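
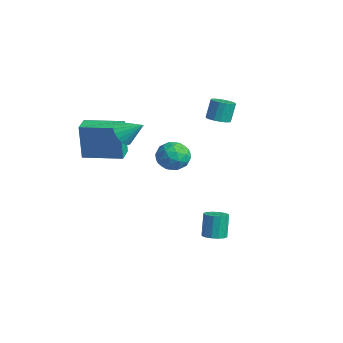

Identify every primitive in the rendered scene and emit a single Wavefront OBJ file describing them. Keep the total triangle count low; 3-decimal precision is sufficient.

v -2.079 2.448 0.986
v -1.407 2.524 1.064
v -1.59 2.929 2.233
v -2.261 2.852 2.154
v -1.506 2.812 0.949
v -1.688 3.217 2.118
v -1.735 3.017 0.842
v -1.918 3.421 2.011
v -2.043 3.091 0.769
v -2.226 3.496 1.937
v -2.359 3.018 0.744
v -2.542 3.423 1.913
v -2.611 2.814 0.775
v -2.794 3.219 1.944
v -2.741 2.527 0.855
v -2.924 2.931 2.023
v -2.719 2.221 0.964
v -2.902 2.626 2.132
v -2.551 1.967 1.078
v -2.734 2.372 2.247
v -2.274 1.823 1.171
v -2.457 2.228 2.34
v -1.952 1.823 1.222
v -2.135 2.227 2.39
v -1.66 1.965 1.218
v -1.843 2.37 2.387
v -1.463 2.218 1.162
v -1.646 2.623 2.33
v -1.119 -3.631 1.92
v -0.44 -3.976 1.645
v -0.401 -2.789 2.64
v -0.501 -3.716 1.403
v -0.685 -3.439 1.263
v -0.955 -3.2 1.254
v -1.257 -3.047 1.376
v -1.532 -3.009 1.606
v -1.726 -3.094 1.898
v -1.799 -3.285 2.195
v -1.737 -3.545 2.437
v -1.553 -3.822 2.576
v -1.283 -4.061 2.586
v -0.981 -4.215 2.464
v -0.706 -4.252 2.234
v -0.513 -4.167 1.942
v -4.394 1.189 -2.428
v -3.504 1.109 -2.919
v -3.856 0.131 -1.281
v -2.966 0.051 -1.772
v -3.214 0.923 -1.305
v -3.546 1.577 -2.014
v -3.814 -0.337 -2.186
v -4.146 0.317 -2.895
v -3.145 0.166 -2.77
v -2.775 0.944 -2.226
v -4.585 0.296 -1.974
v -4.215 1.074 -1.43
v -3.996 1.242 -2.774
v -3.364 -0.002 -1.426
v -3.509 0.511 -1.151
v -2.986 0.464 -1.44
v -4.021 1.517 -2.242
v -3.498 1.47 -2.531
v -3.327 1.361 -1.582
v -3.862 -0.23 -1.669
v -3.339 -0.277 -1.958
v -4.374 0.776 -2.76
v -3.851 0.729 -3.049
v -4.033 -0.121 -2.618
v -3.262 0.64 -2.975
v -2.946 0.018 -2.301
v -3.444 -0.21 -2.544
v -3.64 0.175 -2.961
v -3.044 1.098 -2.655
v -2.728 0.476 -1.981
v -2.874 0.989 -1.707
v -3.069 1.373 -2.123
v -2.834 0.544 -2.568
v -4.632 0.764 -2.219
v -4.316 0.142 -1.545
v -4.291 -0.133 -2.077
v -4.486 0.251 -2.493
v -4.414 1.222 -1.899
v -4.098 0.6 -1.225
v -3.72 1.065 -1.239
v -3.916 1.45 -1.656
v -4.526 0.696 -1.632
v -2.986 -5.044 -0.391
v -3.116 -5.131 1.784
v -3.813 -4.366 -0.413
v -3.944 -4.453 1.761
v -1.616 -3.367 -0.241
v -1.747 -3.454 1.933
v -2.444 -2.689 -0.264
v -2.574 -2.776 1.911
v 2.721 -0.416 -4.518
v 3.344 -0.533 -4.333
v 3.002 -0.241 -2.997
v 2.379 -0.124 -3.182
v 3.335 -0.2 -4.408
v 2.993 0.092 -3.072
v 3.162 0.076 -4.513
v 2.82 0.367 -3.176
v 2.87 0.219 -4.619
v 2.528 0.511 -3.282
v 2.539 0.193 -4.698
v 2.197 0.484 -3.361
v 2.256 0.003 -4.729
v 1.914 0.295 -3.392
v 2.098 -0.299 -4.703
v 1.756 -0.007 -3.367
v 2.107 -0.632 -4.628
v 1.765 -0.34 -3.292
v 2.28 -0.907 -4.524
v 1.938 -0.616 -3.187
v 2.572 -1.051 -4.418
v 2.23 -0.759 -3.081
v 2.903 -1.024 -4.339
v 2.561 -0.733 -3.002
v 3.186 -0.835 -4.308
v 2.844 -0.543 -2.971
f 2 1 5
f 2 5 3
f 3 5 6
f 3 6 4
f 5 1 7
f 5 7 6
f 6 7 8
f 6 8 4
f 7 1 9
f 7 9 8
f 8 9 10
f 8 10 4
f 9 1 11
f 9 11 10
f 10 11 12
f 10 12 4
f 11 1 13
f 11 13 12
f 12 13 14
f 12 14 4
f 13 1 15
f 13 15 14
f 14 15 16
f 14 16 4
f 15 1 17
f 15 17 16
f 16 17 18
f 16 18 4
f 17 1 19
f 17 19 18
f 18 19 20
f 18 20 4
f 19 1 21
f 19 21 20
f 20 21 22
f 20 22 4
f 21 1 23
f 21 23 22
f 22 23 24
f 22 24 4
f 23 1 25
f 23 25 24
f 24 25 26
f 24 26 4
f 25 1 27
f 25 27 26
f 26 27 28
f 26 28 4
f 27 1 2
f 27 2 28
f 28 2 3
f 28 3 4
f 30 29 32
f 30 32 31
f 32 29 33
f 32 33 31
f 33 29 34
f 33 34 31
f 34 29 35
f 34 35 31
f 35 29 36
f 35 36 31
f 36 29 37
f 36 37 31
f 37 29 38
f 37 38 31
f 38 29 39
f 38 39 31
f 39 29 40
f 39 40 31
f 40 29 41
f 40 41 31
f 41 29 42
f 41 42 31
f 42 29 43
f 42 43 31
f 43 29 44
f 43 44 31
f 44 29 30
f 44 30 31
f 45 82 61
f 82 56 85
f 61 85 50
f 82 85 61
f 45 61 57
f 61 50 62
f 57 62 46
f 61 62 57
f 45 57 66
f 57 46 67
f 66 67 52
f 57 67 66
f 45 66 78
f 66 52 81
f 78 81 55
f 66 81 78
f 45 78 82
f 78 55 86
f 82 86 56
f 78 86 82
f 46 62 73
f 62 50 76
f 73 76 54
f 62 76 73
f 50 85 63
f 85 56 84
f 63 84 49
f 85 84 63
f 56 86 83
f 86 55 79
f 83 79 47
f 86 79 83
f 55 81 80
f 81 52 68
f 80 68 51
f 81 68 80
f 52 67 72
f 67 46 69
f 72 69 53
f 67 69 72
f 48 74 60
f 74 54 75
f 60 75 49
f 74 75 60
f 48 60 58
f 60 49 59
f 58 59 47
f 60 59 58
f 48 58 65
f 58 47 64
f 65 64 51
f 58 64 65
f 48 65 70
f 65 51 71
f 70 71 53
f 65 71 70
f 48 70 74
f 70 53 77
f 74 77 54
f 70 77 74
f 49 75 63
f 75 54 76
f 63 76 50
f 75 76 63
f 47 59 83
f 59 49 84
f 83 84 56
f 59 84 83
f 51 64 80
f 64 47 79
f 80 79 55
f 64 79 80
f 53 71 72
f 71 51 68
f 72 68 52
f 71 68 72
f 54 77 73
f 77 53 69
f 73 69 46
f 77 69 73
f 88 90 87
f 91 88 87
f 87 90 89
f 89 91 87
f 88 94 90
f 92 88 91
f 92 94 88
f 90 94 89
f 93 91 89
f 89 94 93
f 93 92 91
f 94 92 93
f 96 95 99
f 96 99 97
f 97 99 100
f 97 100 98
f 99 95 101
f 99 101 100
f 100 101 102
f 100 102 98
f 101 95 103
f 101 103 102
f 102 103 104
f 102 104 98
f 103 95 105
f 103 105 104
f 104 105 106
f 104 106 98
f 105 95 107
f 105 107 106
f 106 107 108
f 106 108 98
f 107 95 109
f 107 109 108
f 108 109 110
f 108 110 98
f 109 95 111
f 109 111 110
f 110 111 112
f 110 112 98
f 111 95 113
f 111 113 112
f 112 113 114
f 112 114 98
f 113 95 115
f 113 115 114
f 114 115 116
f 114 116 98
f 115 95 117
f 115 117 116
f 116 117 118
f 116 118 98
f 117 95 119
f 117 119 118
f 118 119 120
f 118 120 98
f 119 95 96
f 119 96 120
f 120 96 97
f 120 97 98



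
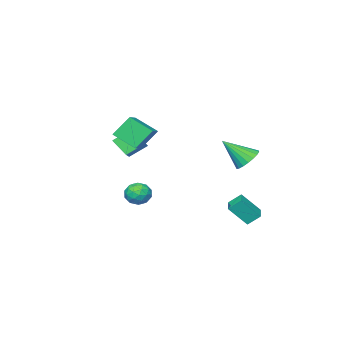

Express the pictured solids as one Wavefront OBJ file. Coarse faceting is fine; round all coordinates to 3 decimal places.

v -0.719 -1.978 -3.064
v -0.202 -2.17 -3.767
v -0.458 -3.29 -2.513
v 0.059 -3.482 -3.216
v 0.326 -2.873 -2.619
v 0.164 -2.063 -2.959
v -0.824 -3.397 -3.321
v -0.986 -2.587 -3.661
v -0.267 -3.047 -3.926
v 0.444 -2.723 -3.492
v -1.104 -2.737 -2.788
v -0.393 -2.413 -2.354
v -0.484 -1.959 -3.464
v -0.176 -3.501 -2.816
v -0.019 -3.143 -2.465
v 0.284 -3.256 -2.879
v -0.268 -1.896 -2.989
v 0.036 -2.009 -3.402
v 0.346 -2.422 -2.727
v -0.696 -3.451 -2.878
v -0.392 -3.564 -3.291
v -0.944 -2.204 -3.401
v -0.641 -2.317 -3.815
v -1.006 -3.038 -3.553
v -0.218 -2.588 -3.971
v -0.064 -3.358 -3.647
v -0.584 -3.309 -3.708
v -0.679 -2.832 -3.908
v 0.2 -2.397 -3.715
v 0.353 -3.168 -3.392
v 0.51 -2.81 -3.041
v 0.415 -2.334 -3.241
v 0.161 -2.913 -3.809
v -1.013 -2.292 -2.888
v -0.86 -3.063 -2.565
v -1.075 -3.126 -3.039
v -1.17 -2.65 -3.239
v -0.596 -2.102 -2.633
v -0.442 -2.872 -2.309
v 0.019 -2.628 -2.372
v -0.076 -2.151 -2.572
v -0.821 -2.547 -2.471
v -0.586 -3.329 1.703
v 0.289 -2.602 2.245
v -0.798 -2.365 0.753
v 0.077 -1.638 1.294
v 0.383 -3.902 0.906
v 1.258 -3.175 1.447
v 0.171 -2.938 -0.045
v 1.046 -2.211 0.497
v -5.088 2.781 -4.168
v -4.22 2.03 -2.888
v -4.285 3.572 -4.248
v -3.417 2.821 -2.968
v -4.583 2.199 -4.852
v -3.715 1.448 -3.572
v -3.78 2.99 -4.932
v -2.912 2.239 -3.652
v -2.502 4.213 0.901
v -1.843 3.995 0.283
v -1.538 3.107 2.319
v -1.697 4.342 0.454
v -1.711 4.664 0.714
v -1.881 4.896 1.012
v -2.175 4.993 1.287
v -2.533 4.935 1.486
v -2.885 4.735 1.569
v -3.162 4.431 1.52
v -3.308 4.083 1.349
v -3.294 3.762 1.088
v -3.124 3.529 0.791
v -2.83 3.433 0.516
v -2.472 3.49 0.317
v -2.12 3.691 0.234
v 1.989 -0.32 4.087
v 3.492 0.897 4.738
v 1.382 0.906 3.2
v 2.885 2.122 3.851
v 2.875 -0.762 2.869
v 4.378 0.454 3.52
v 2.268 0.463 1.982
v 3.771 1.68 2.633
f 1 38 17
f 38 12 41
f 17 41 6
f 38 41 17
f 1 17 13
f 17 6 18
f 13 18 2
f 17 18 13
f 1 13 22
f 13 2 23
f 22 23 8
f 13 23 22
f 1 22 34
f 22 8 37
f 34 37 11
f 22 37 34
f 1 34 38
f 34 11 42
f 38 42 12
f 34 42 38
f 2 18 29
f 18 6 32
f 29 32 10
f 18 32 29
f 6 41 19
f 41 12 40
f 19 40 5
f 41 40 19
f 12 42 39
f 42 11 35
f 39 35 3
f 42 35 39
f 11 37 36
f 37 8 24
f 36 24 7
f 37 24 36
f 8 23 28
f 23 2 25
f 28 25 9
f 23 25 28
f 4 30 16
f 30 10 31
f 16 31 5
f 30 31 16
f 4 16 14
f 16 5 15
f 14 15 3
f 16 15 14
f 4 14 21
f 14 3 20
f 21 20 7
f 14 20 21
f 4 21 26
f 21 7 27
f 26 27 9
f 21 27 26
f 4 26 30
f 26 9 33
f 30 33 10
f 26 33 30
f 5 31 19
f 31 10 32
f 19 32 6
f 31 32 19
f 3 15 39
f 15 5 40
f 39 40 12
f 15 40 39
f 7 20 36
f 20 3 35
f 36 35 11
f 20 35 36
f 9 27 28
f 27 7 24
f 28 24 8
f 27 24 28
f 10 33 29
f 33 9 25
f 29 25 2
f 33 25 29
f 44 46 43
f 47 44 43
f 43 46 45
f 45 47 43
f 44 50 46
f 48 44 47
f 48 50 44
f 46 50 45
f 49 47 45
f 45 50 49
f 49 48 47
f 50 48 49
f 52 54 51
f 55 52 51
f 51 54 53
f 53 55 51
f 52 58 54
f 56 52 55
f 56 58 52
f 54 58 53
f 57 55 53
f 53 58 57
f 57 56 55
f 58 56 57
f 60 59 62
f 60 62 61
f 62 59 63
f 62 63 61
f 63 59 64
f 63 64 61
f 64 59 65
f 64 65 61
f 65 59 66
f 65 66 61
f 66 59 67
f 66 67 61
f 67 59 68
f 67 68 61
f 68 59 69
f 68 69 61
f 69 59 70
f 69 70 61
f 70 59 71
f 70 71 61
f 71 59 72
f 71 72 61
f 72 59 73
f 72 73 61
f 73 59 74
f 73 74 61
f 74 59 60
f 74 60 61
f 76 78 75
f 79 76 75
f 75 78 77
f 77 79 75
f 76 82 78
f 80 76 79
f 80 82 76
f 78 82 77
f 81 79 77
f 77 82 81
f 81 80 79
f 82 80 81



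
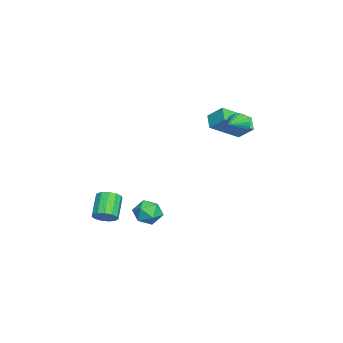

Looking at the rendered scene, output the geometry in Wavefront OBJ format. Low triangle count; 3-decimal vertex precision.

v -0.025 3.131 3.062
v 0.212 3.414 2.614
v 1.205 2.789 3.498
v 0.2 3.586 2.782
v 0.15 3.681 2.998
v 0.069 3.68 3.226
v -0.028 3.584 3.425
v -0.124 3.41 3.561
v -0.204 3.188 3.611
v -0.253 2.956 3.566
v -0.262 2.755 3.434
v -0.231 2.618 3.238
v -0.164 2.57 3.011
v -0.073 2.62 2.793
v 0.026 2.758 2.622
v 0.116 2.96 2.526
v 0.182 3.192 2.524
v 1.463 -0.384 -1.692
v 2.022 -0.028 -2.08
v 2.038 -1.472 -1.86
v 2.597 -1.116 -2.248
v 2.522 -1.002 -1.493
v 2.166 -0.33 -1.389
v 1.894 -1.17 -2.551
v 1.538 -0.498 -2.447
v 2.288 -0.514 -2.611
v 2.676 -0.41 -1.957
v 1.384 -1.09 -1.983
v 1.772 -0.986 -1.329
v 4.351 -2.299 -1.188
v 4.658 -1.922 -0.836
v 3.676 -1.904 0
v 3.369 -2.281 -0.352
v 4.48 -1.73 -1.049
v 3.498 -1.712 -0.213
v 4.261 -1.718 -1.307
v 3.279 -1.7 -0.47
v 4.07 -1.89 -1.526
v 3.089 -1.872 -0.69
v 3.969 -2.193 -1.639
v 2.987 -2.175 -0.802
v 3.989 -2.529 -1.608
v 3.007 -2.511 -0.771
v 4.124 -2.792 -1.444
v 3.142 -2.774 -0.607
v 4.331 -2.899 -1.199
v 3.349 -2.881 -0.362
v 4.544 -2.815 -0.95
v 3.562 -2.797 -0.114
v 4.696 -2.567 -0.777
v 3.714 -2.549 0.059
v 4.738 -2.235 -0.735
v 3.757 -2.217 0.102
v -2.916 2.745 1.605
v -2.661 3.468 2.279
v -2.222 2.925 1.149
v -1.967 3.648 1.822
v -1.933 1.472 2.598
v -1.678 2.195 3.271
v -1.239 1.652 2.141
v -0.984 2.375 2.815
f 2 1 4
f 2 4 3
f 4 1 5
f 4 5 3
f 5 1 6
f 5 6 3
f 6 1 7
f 6 7 3
f 7 1 8
f 7 8 3
f 8 1 9
f 8 9 3
f 9 1 10
f 9 10 3
f 10 1 11
f 10 11 3
f 11 1 12
f 11 12 3
f 12 1 13
f 12 13 3
f 13 1 14
f 13 14 3
f 14 1 15
f 14 15 3
f 15 1 16
f 15 16 3
f 16 1 17
f 16 17 3
f 17 1 2
f 17 2 3
f 18 29 23
f 18 23 19
f 18 19 25
f 18 25 28
f 18 28 29
f 19 23 27
f 23 29 22
f 29 28 20
f 28 25 24
f 25 19 26
f 21 27 22
f 21 22 20
f 21 20 24
f 21 24 26
f 21 26 27
f 22 27 23
f 20 22 29
f 24 20 28
f 26 24 25
f 27 26 19
f 31 30 34
f 31 34 32
f 32 34 35
f 32 35 33
f 34 30 36
f 34 36 35
f 35 36 37
f 35 37 33
f 36 30 38
f 36 38 37
f 37 38 39
f 37 39 33
f 38 30 40
f 38 40 39
f 39 40 41
f 39 41 33
f 40 30 42
f 40 42 41
f 41 42 43
f 41 43 33
f 42 30 44
f 42 44 43
f 43 44 45
f 43 45 33
f 44 30 46
f 44 46 45
f 45 46 47
f 45 47 33
f 46 30 48
f 46 48 47
f 47 48 49
f 47 49 33
f 48 30 50
f 48 50 49
f 49 50 51
f 49 51 33
f 50 30 52
f 50 52 51
f 51 52 53
f 51 53 33
f 52 30 31
f 52 31 53
f 53 31 32
f 53 32 33
f 55 57 54
f 58 55 54
f 54 57 56
f 56 58 54
f 55 61 57
f 59 55 58
f 59 61 55
f 57 61 56
f 60 58 56
f 56 61 60
f 60 59 58
f 61 59 60



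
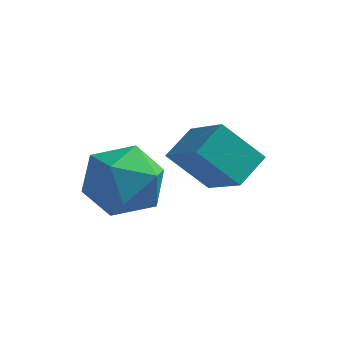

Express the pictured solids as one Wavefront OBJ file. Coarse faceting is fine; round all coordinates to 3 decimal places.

v -0.947 0.844 2.372
v -2 0.738 3.407
v -0.558 1.726 2.858
v -1.611 1.621 3.893
v 0.091 -0.141 3.327
v -0.962 -0.246 4.362
v 0.48 0.742 3.813
v -0.573 0.636 4.848
v -3.491 -0.529 2.906
v -2.474 -0.176 2.545
v -2.686 -1.424 4.295
v -1.669 -1.071 3.934
v -2.405 -0.326 4.375
v -2.902 0.226 3.516
v -2.258 -1.826 3.324
v -2.755 -1.274 2.465
v -1.712 -0.978 2.803
v -1.803 -0.051 3.452
v -3.357 -1.549 3.388
v -3.448 -0.622 4.037
f 2 4 1
f 5 2 1
f 1 4 3
f 3 5 1
f 2 8 4
f 6 2 5
f 6 8 2
f 4 8 3
f 7 5 3
f 3 8 7
f 7 6 5
f 8 6 7
f 9 20 14
f 9 14 10
f 9 10 16
f 9 16 19
f 9 19 20
f 10 14 18
f 14 20 13
f 20 19 11
f 19 16 15
f 16 10 17
f 12 18 13
f 12 13 11
f 12 11 15
f 12 15 17
f 12 17 18
f 13 18 14
f 11 13 20
f 15 11 19
f 17 15 16
f 18 17 10



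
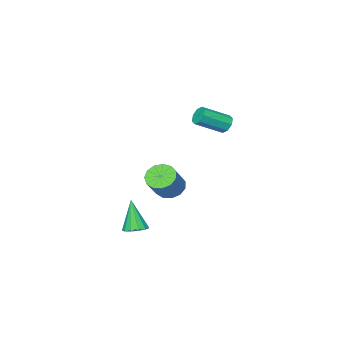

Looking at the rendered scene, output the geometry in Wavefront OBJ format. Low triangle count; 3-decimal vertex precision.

v 3.907 0.777 -3.54
v 4.47 0.384 -3.605
v 3.713 0.203 -1.76
v 4.593 0.731 -3.48
v 4.498 1.092 -3.373
v 4.216 1.354 -3.32
v 3.835 1.433 -3.336
v 3.478 1.303 -3.417
v 3.257 1.007 -3.537
v 3.242 0.637 -3.658
v 3.439 0.313 -3.741
v 3.784 0.135 -3.76
v 4.169 0.162 -3.71
v -3.639 -0.663 1.057
v -3.298 -0.202 0.849
v -1.9 -0.855 1.696
v -2.241 -1.317 1.903
v -3.5 -0.105 1.259
v -2.102 -0.758 2.105
v -3.784 -0.335 1.55
v -2.386 -0.988 2.396
v -3.983 -0.757 1.552
v -2.585 -1.41 2.398
v -3.98 -1.125 1.264
v -2.582 -1.778 2.111
v -3.778 -1.222 0.855
v -2.38 -1.875 1.701
v -3.494 -0.992 0.564
v -2.096 -1.645 1.41
v -3.295 -0.57 0.562
v -1.897 -1.223 1.408
v 0.986 0.073 -1.746
v 1.357 0.633 -2.267
v 2.405 1.087 -1.035
v 2.034 0.527 -0.514
v 1 0.867 -2.05
v 2.048 1.321 -0.818
v 0.639 0.849 -1.736
v 1.686 1.302 -0.504
v 0.388 0.584 -1.426
v 1.435 1.038 -0.193
v 0.327 0.158 -1.217
v 1.374 0.611 0.016
v 0.475 -0.296 -1.176
v 1.523 0.158 0.056
v 0.786 -0.632 -1.316
v 1.834 -0.179 -0.084
v 1.16 -0.745 -1.593
v 2.208 -0.291 -0.361
v 1.479 -0.597 -1.919
v 2.527 -0.144 -0.686
v 1.642 -0.237 -2.189
v 2.689 0.216 -0.957
v 1.596 0.221 -2.319
v 2.644 0.675 -1.087
f 2 1 4
f 2 4 3
f 4 1 5
f 4 5 3
f 5 1 6
f 5 6 3
f 6 1 7
f 6 7 3
f 7 1 8
f 7 8 3
f 8 1 9
f 8 9 3
f 9 1 10
f 9 10 3
f 10 1 11
f 10 11 3
f 11 1 12
f 11 12 3
f 12 1 13
f 12 13 3
f 13 1 2
f 13 2 3
f 15 14 18
f 15 18 16
f 16 18 19
f 16 19 17
f 18 14 20
f 18 20 19
f 19 20 21
f 19 21 17
f 20 14 22
f 20 22 21
f 21 22 23
f 21 23 17
f 22 14 24
f 22 24 23
f 23 24 25
f 23 25 17
f 24 14 26
f 24 26 25
f 25 26 27
f 25 27 17
f 26 14 28
f 26 28 27
f 27 28 29
f 27 29 17
f 28 14 30
f 28 30 29
f 29 30 31
f 29 31 17
f 30 14 15
f 30 15 31
f 31 15 16
f 31 16 17
f 33 32 36
f 33 36 34
f 34 36 37
f 34 37 35
f 36 32 38
f 36 38 37
f 37 38 39
f 37 39 35
f 38 32 40
f 38 40 39
f 39 40 41
f 39 41 35
f 40 32 42
f 40 42 41
f 41 42 43
f 41 43 35
f 42 32 44
f 42 44 43
f 43 44 45
f 43 45 35
f 44 32 46
f 44 46 45
f 45 46 47
f 45 47 35
f 46 32 48
f 46 48 47
f 47 48 49
f 47 49 35
f 48 32 50
f 48 50 49
f 49 50 51
f 49 51 35
f 50 32 52
f 50 52 51
f 51 52 53
f 51 53 35
f 52 32 54
f 52 54 53
f 53 54 55
f 53 55 35
f 54 32 33
f 54 33 55
f 55 33 34
f 55 34 35



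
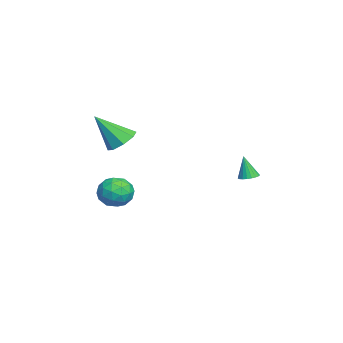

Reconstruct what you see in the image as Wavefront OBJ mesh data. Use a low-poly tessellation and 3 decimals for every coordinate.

v -1.172 -2.122 1.875
v -0.684 -1.542 2.342
v -1.148 -3.438 3.485
v -1.353 -1.448 2.428
v -1.917 -1.749 2.191
v -2.044 -2.268 1.768
v -1.66 -2.701 1.408
v -0.991 -2.795 1.322
v -0.428 -2.494 1.559
v -0.301 -1.975 1.982
v -3.2 -1.702 -2.263
v -2.899 -2.15 -3.116
v -3.661 -3.15 -1.664
v -3.36 -3.598 -2.517
v -2.678 -3.203 -1.887
v -2.393 -2.308 -2.257
v -4.167 -2.992 -2.523
v -3.882 -2.097 -2.893
v -3.497 -2.948 -3.277
v -2.576 -3.078 -2.883
v -3.984 -2.222 -1.897
v -3.063 -2.352 -1.503
v -3.009 -1.799 -2.742
v -3.551 -3.501 -2.038
v -3.15 -3.269 -1.667
v -2.973 -3.532 -2.169
v -2.711 -1.892 -2.237
v -2.535 -2.155 -2.738
v -2.405 -2.774 -2.016
v -4.025 -3.145 -2.042
v -3.849 -3.408 -2.543
v -3.587 -1.768 -2.611
v -3.41 -2.031 -3.113
v -4.155 -2.526 -2.764
v -3.183 -2.531 -3.338
v -3.454 -3.382 -2.986
v -3.929 -3.026 -2.989
v -3.761 -2.5 -3.207
v -2.642 -2.608 -3.106
v -2.914 -3.459 -2.754
v -2.513 -3.227 -2.384
v -2.345 -2.701 -2.602
v -2.994 -3.077 -3.201
v -3.646 -1.841 -2.026
v -3.918 -2.692 -1.674
v -4.215 -2.599 -2.178
v -4.047 -2.073 -2.396
v -3.106 -1.918 -1.794
v -3.377 -2.769 -1.442
v -2.799 -2.8 -1.573
v -2.631 -2.274 -1.791
v -3.566 -2.223 -1.579
v 0.637 3.981 0.343
v 0.945 3.552 0.292
v 0.483 3.719 1.597
v 1.092 3.709 0.342
v 1.16 3.912 0.393
v 1.138 4.127 0.435
v 1.029 4.317 0.461
v 0.852 4.449 0.467
v 0.639 4.499 0.451
v 0.424 4.46 0.417
v 0.247 4.338 0.37
v 0.137 4.155 0.318
v 0.114 3.941 0.27
v 0.181 3.734 0.236
v 0.327 3.569 0.219
v 0.526 3.476 0.224
v 0.745 3.47 0.25
f 2 1 4
f 2 4 3
f 4 1 5
f 4 5 3
f 5 1 6
f 5 6 3
f 6 1 7
f 6 7 3
f 7 1 8
f 7 8 3
f 8 1 9
f 8 9 3
f 9 1 10
f 9 10 3
f 10 1 2
f 10 2 3
f 11 48 27
f 48 22 51
f 27 51 16
f 48 51 27
f 11 27 23
f 27 16 28
f 23 28 12
f 27 28 23
f 11 23 32
f 23 12 33
f 32 33 18
f 23 33 32
f 11 32 44
f 32 18 47
f 44 47 21
f 32 47 44
f 11 44 48
f 44 21 52
f 48 52 22
f 44 52 48
f 12 28 39
f 28 16 42
f 39 42 20
f 28 42 39
f 16 51 29
f 51 22 50
f 29 50 15
f 51 50 29
f 22 52 49
f 52 21 45
f 49 45 13
f 52 45 49
f 21 47 46
f 47 18 34
f 46 34 17
f 47 34 46
f 18 33 38
f 33 12 35
f 38 35 19
f 33 35 38
f 14 40 26
f 40 20 41
f 26 41 15
f 40 41 26
f 14 26 24
f 26 15 25
f 24 25 13
f 26 25 24
f 14 24 31
f 24 13 30
f 31 30 17
f 24 30 31
f 14 31 36
f 31 17 37
f 36 37 19
f 31 37 36
f 14 36 40
f 36 19 43
f 40 43 20
f 36 43 40
f 15 41 29
f 41 20 42
f 29 42 16
f 41 42 29
f 13 25 49
f 25 15 50
f 49 50 22
f 25 50 49
f 17 30 46
f 30 13 45
f 46 45 21
f 30 45 46
f 19 37 38
f 37 17 34
f 38 34 18
f 37 34 38
f 20 43 39
f 43 19 35
f 39 35 12
f 43 35 39
f 54 53 56
f 54 56 55
f 56 53 57
f 56 57 55
f 57 53 58
f 57 58 55
f 58 53 59
f 58 59 55
f 59 53 60
f 59 60 55
f 60 53 61
f 60 61 55
f 61 53 62
f 61 62 55
f 62 53 63
f 62 63 55
f 63 53 64
f 63 64 55
f 64 53 65
f 64 65 55
f 65 53 66
f 65 66 55
f 66 53 67
f 66 67 55
f 67 53 68
f 67 68 55
f 68 53 69
f 68 69 55
f 69 53 54
f 69 54 55



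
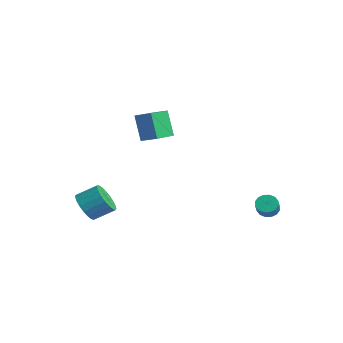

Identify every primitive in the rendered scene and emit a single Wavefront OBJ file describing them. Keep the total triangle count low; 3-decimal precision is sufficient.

v 0.593 -2.807 2.567
v -0.048 -2.827 4.174
v -0.264 -1.351 2.243
v -0.905 -1.371 3.85
v 1.385 -2.269 2.89
v 0.744 -2.289 4.497
v 0.528 -0.813 2.566
v -0.113 -0.833 4.173
v 3.519 3.236 -2.525
v 3.782 2.896 -2.986
v 4.383 2.424 -2.296
v 4.121 2.764 -1.835
v 3.966 3.164 -2.963
v 4.567 2.692 -2.273
v 4.031 3.451 -2.823
v 4.632 2.979 -2.133
v 3.959 3.681 -2.603
v 4.56 3.208 -1.913
v 3.769 3.791 -2.362
v 4.37 3.319 -1.672
v 3.512 3.753 -2.165
v 4.113 3.281 -1.475
v 3.257 3.576 -2.064
v 3.858 3.104 -1.374
v 3.073 3.308 -2.087
v 3.674 2.836 -1.397
v 3.008 3.021 -2.227
v 3.609 2.549 -1.537
v 3.08 2.792 -2.447
v 3.681 2.319 -1.757
v 3.27 2.681 -2.688
v 3.871 2.209 -1.998
v 3.527 2.719 -2.885
v 4.128 2.247 -2.195
v -2.764 -4.463 -3.226
v -1.923 -4.971 -3.101
v -1.396 -3.926 -2.39
v -2.236 -3.417 -2.514
v -1.85 -4.769 -3.452
v -1.323 -3.724 -2.741
v -1.935 -4.514 -3.764
v -1.407 -3.469 -3.053
v -2.163 -4.25 -3.983
v -1.635 -3.205 -3.272
v -2.494 -4.023 -4.071
v -1.967 -2.978 -3.36
v -2.873 -3.872 -4.013
v -2.346 -2.827 -3.301
v -3.232 -3.823 -3.818
v -2.705 -2.778 -3.107
v -3.511 -3.885 -3.521
v -2.984 -2.839 -2.81
v -3.66 -4.046 -3.173
v -3.133 -3.001 -2.462
v -3.654 -4.28 -2.834
v -3.127 -3.234 -2.123
v -3.495 -4.545 -2.563
v -2.967 -3.5 -1.852
v -3.208 -4.796 -2.406
v -2.681 -3.75 -1.695
v -2.845 -4.989 -2.391
v -2.318 -3.944 -1.68
v -2.468 -5.092 -2.52
v -1.941 -4.046 -1.809
v -2.142 -5.085 -2.772
v -1.615 -4.04 -2.06
f 2 4 1
f 5 2 1
f 1 4 3
f 3 5 1
f 2 8 4
f 6 2 5
f 6 8 2
f 4 8 3
f 7 5 3
f 3 8 7
f 7 6 5
f 8 6 7
f 10 9 13
f 10 13 11
f 11 13 14
f 11 14 12
f 13 9 15
f 13 15 14
f 14 15 16
f 14 16 12
f 15 9 17
f 15 17 16
f 16 17 18
f 16 18 12
f 17 9 19
f 17 19 18
f 18 19 20
f 18 20 12
f 19 9 21
f 19 21 20
f 20 21 22
f 20 22 12
f 21 9 23
f 21 23 22
f 22 23 24
f 22 24 12
f 23 9 25
f 23 25 24
f 24 25 26
f 24 26 12
f 25 9 27
f 25 27 26
f 26 27 28
f 26 28 12
f 27 9 29
f 27 29 28
f 28 29 30
f 28 30 12
f 29 9 31
f 29 31 30
f 30 31 32
f 30 32 12
f 31 9 33
f 31 33 32
f 32 33 34
f 32 34 12
f 33 9 10
f 33 10 34
f 34 10 11
f 34 11 12
f 36 35 39
f 36 39 37
f 37 39 40
f 37 40 38
f 39 35 41
f 39 41 40
f 40 41 42
f 40 42 38
f 41 35 43
f 41 43 42
f 42 43 44
f 42 44 38
f 43 35 45
f 43 45 44
f 44 45 46
f 44 46 38
f 45 35 47
f 45 47 46
f 46 47 48
f 46 48 38
f 47 35 49
f 47 49 48
f 48 49 50
f 48 50 38
f 49 35 51
f 49 51 50
f 50 51 52
f 50 52 38
f 51 35 53
f 51 53 52
f 52 53 54
f 52 54 38
f 53 35 55
f 53 55 54
f 54 55 56
f 54 56 38
f 55 35 57
f 55 57 56
f 56 57 58
f 56 58 38
f 57 35 59
f 57 59 58
f 58 59 60
f 58 60 38
f 59 35 61
f 59 61 60
f 60 61 62
f 60 62 38
f 61 35 63
f 61 63 62
f 62 63 64
f 62 64 38
f 63 35 65
f 63 65 64
f 64 65 66
f 64 66 38
f 65 35 36
f 65 36 66
f 66 36 37
f 66 37 38



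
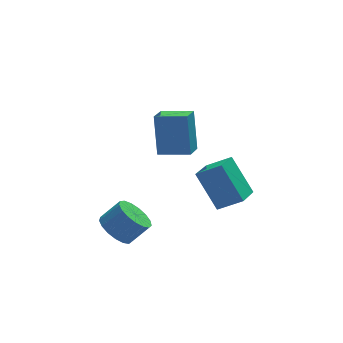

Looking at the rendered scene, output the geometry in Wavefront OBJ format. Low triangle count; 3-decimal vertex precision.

v 2.391 -0.953 -1.573
v 1.731 0.131 0.113
v 3.21 0.163 -1.969
v 2.55 1.247 -0.284
v 3.41 -1.447 -0.856
v 2.75 -0.363 0.829
v 4.229 -0.331 -1.253
v 3.569 0.753 0.433
v -0.317 -1.155 2.712
v -0.264 -0.44 4.6
v 0.234 -0.259 2.357
v 0.288 0.456 4.246
v 0.932 -1.836 2.934
v 0.986 -1.121 4.823
v 1.484 -0.94 2.58
v 1.537 -0.225 4.468
v -2.211 -1.304 -1.662
v -1.622 -0.825 -2.198
v -0.759 -0.876 -1.294
v -1.349 -1.356 -0.758
v -1.84 -0.51 -1.971
v -0.978 -0.561 -1.068
v -2.144 -0.377 -1.674
v -1.281 -0.428 -0.77
v -2.463 -0.457 -1.374
v -1.6 -0.508 -0.47
v -2.724 -0.731 -1.14
v -1.862 -0.782 -0.236
v -2.868 -1.136 -1.025
v -2.006 -1.187 -0.122
v -2.861 -1.58 -1.056
v -1.999 -1.631 -0.153
v -2.706 -1.961 -1.226
v -1.844 -2.012 -0.323
v -2.437 -2.191 -1.496
v -1.575 -2.242 -0.593
v -2.117 -2.219 -1.804
v -1.254 -2.27 -0.9
v -1.818 -2.037 -2.079
v -0.955 -2.088 -1.175
v -1.609 -1.687 -2.258
v -0.746 -1.738 -1.355
v -1.538 -1.25 -2.301
v -0.676 -1.301 -1.398
f 2 4 1
f 5 2 1
f 1 4 3
f 3 5 1
f 2 8 4
f 6 2 5
f 6 8 2
f 4 8 3
f 7 5 3
f 3 8 7
f 7 6 5
f 8 6 7
f 10 12 9
f 13 10 9
f 9 12 11
f 11 13 9
f 10 16 12
f 14 10 13
f 14 16 10
f 12 16 11
f 15 13 11
f 11 16 15
f 15 14 13
f 16 14 15
f 18 17 21
f 18 21 19
f 19 21 22
f 19 22 20
f 21 17 23
f 21 23 22
f 22 23 24
f 22 24 20
f 23 17 25
f 23 25 24
f 24 25 26
f 24 26 20
f 25 17 27
f 25 27 26
f 26 27 28
f 26 28 20
f 27 17 29
f 27 29 28
f 28 29 30
f 28 30 20
f 29 17 31
f 29 31 30
f 30 31 32
f 30 32 20
f 31 17 33
f 31 33 32
f 32 33 34
f 32 34 20
f 33 17 35
f 33 35 34
f 34 35 36
f 34 36 20
f 35 17 37
f 35 37 36
f 36 37 38
f 36 38 20
f 37 17 39
f 37 39 38
f 38 39 40
f 38 40 20
f 39 17 41
f 39 41 40
f 40 41 42
f 40 42 20
f 41 17 43
f 41 43 42
f 42 43 44
f 42 44 20
f 43 17 18
f 43 18 44
f 44 18 19
f 44 19 20



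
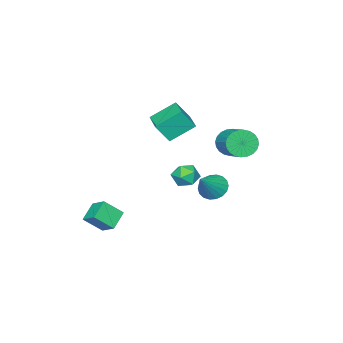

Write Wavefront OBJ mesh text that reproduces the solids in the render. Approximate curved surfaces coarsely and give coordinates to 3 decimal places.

v -0.722 -0.437 3.151
v -0.15 -0.983 4.306
v 0.406 0.887 3.218
v 0.978 0.34 4.373
v 0.422 -1.36 2.147
v 0.994 -1.907 3.302
v 1.55 -0.037 2.214
v 2.122 -0.583 3.369
v 3.782 -3.043 -4.917
v 2.697 -3.26 -4.196
v 3.988 -2.014 -4.295
v 2.904 -2.231 -3.575
v 4.576 -3.789 -3.945
v 3.492 -4.006 -3.225
v 4.783 -2.76 -3.324
v 3.698 -2.977 -2.603
v -3.144 -2.114 -2.182
v -2.476 -1.478 -2.258
v -2.564 -2.862 -3.342
v -1.896 -2.226 -3.418
v -1.911 -2.796 -2.69
v -2.27 -2.334 -1.972
v -2.77 -2.006 -3.628
v -3.129 -1.544 -2.91
v -2.245 -1.411 -3.151
v -1.714 -1.9 -2.571
v -3.326 -2.44 -3.029
v -2.795 -2.929 -2.449
v 0.781 2.392 -0.875
v 1.202 2.951 -1.441
v 2.199 2.588 0.375
v 0.976 3.199 -1.222
v 0.711 3.287 -0.936
v 0.459 3.198 -0.636
v 0.272 2.949 -0.385
v 0.185 2.59 -0.23
v 0.217 2.192 -0.203
v 0.36 1.833 -0.309
v 0.586 1.585 -0.527
v 0.852 1.497 -0.814
v 1.103 1.586 -1.113
v 1.29 1.834 -1.365
v 1.377 2.193 -1.52
v 1.345 2.592 -1.547
v -2.756 0.943 0.782
v -2.126 0.908 0.045
v -1.235 2.322 0.741
v -1.864 2.357 1.478
v -2.389 1.143 -0.093
v -1.498 2.556 0.602
v -2.708 1.346 -0.099
v -1.817 2.76 0.597
v -3.034 1.489 0.03
v -2.143 2.902 0.725
v -3.318 1.548 0.274
v -2.427 2.962 0.969
v -3.516 1.515 0.594
v -2.625 2.929 1.289
v -3.599 1.395 0.944
v -2.707 2.809 1.639
v -3.553 1.207 1.269
v -2.661 2.62 1.964
v -3.385 0.978 1.519
v -2.494 2.392 2.215
v -3.122 0.744 1.658
v -2.231 2.157 2.353
v -2.803 0.54 1.663
v -1.912 1.954 2.359
v -2.477 0.398 1.535
v -1.586 1.811 2.23
v -2.193 0.338 1.291
v -1.302 1.752 1.986
v -1.995 0.371 0.971
v -1.104 1.785 1.666
v -1.913 0.491 0.621
v -1.021 1.905 1.316
v -1.959 0.68 0.296
v -1.067 2.093 0.991
f 2 4 1
f 5 2 1
f 1 4 3
f 3 5 1
f 2 8 4
f 6 2 5
f 6 8 2
f 4 8 3
f 7 5 3
f 3 8 7
f 7 6 5
f 8 6 7
f 10 12 9
f 13 10 9
f 9 12 11
f 11 13 9
f 10 16 12
f 14 10 13
f 14 16 10
f 12 16 11
f 15 13 11
f 11 16 15
f 15 14 13
f 16 14 15
f 17 28 22
f 17 22 18
f 17 18 24
f 17 24 27
f 17 27 28
f 18 22 26
f 22 28 21
f 28 27 19
f 27 24 23
f 24 18 25
f 20 26 21
f 20 21 19
f 20 19 23
f 20 23 25
f 20 25 26
f 21 26 22
f 19 21 28
f 23 19 27
f 25 23 24
f 26 25 18
f 30 29 32
f 30 32 31
f 32 29 33
f 32 33 31
f 33 29 34
f 33 34 31
f 34 29 35
f 34 35 31
f 35 29 36
f 35 36 31
f 36 29 37
f 36 37 31
f 37 29 38
f 37 38 31
f 38 29 39
f 38 39 31
f 39 29 40
f 39 40 31
f 40 29 41
f 40 41 31
f 41 29 42
f 41 42 31
f 42 29 43
f 42 43 31
f 43 29 44
f 43 44 31
f 44 29 30
f 44 30 31
f 46 45 49
f 46 49 47
f 47 49 50
f 47 50 48
f 49 45 51
f 49 51 50
f 50 51 52
f 50 52 48
f 51 45 53
f 51 53 52
f 52 53 54
f 52 54 48
f 53 45 55
f 53 55 54
f 54 55 56
f 54 56 48
f 55 45 57
f 55 57 56
f 56 57 58
f 56 58 48
f 57 45 59
f 57 59 58
f 58 59 60
f 58 60 48
f 59 45 61
f 59 61 60
f 60 61 62
f 60 62 48
f 61 45 63
f 61 63 62
f 62 63 64
f 62 64 48
f 63 45 65
f 63 65 64
f 64 65 66
f 64 66 48
f 65 45 67
f 65 67 66
f 66 67 68
f 66 68 48
f 67 45 69
f 67 69 68
f 68 69 70
f 68 70 48
f 69 45 71
f 69 71 70
f 70 71 72
f 70 72 48
f 71 45 73
f 71 73 72
f 72 73 74
f 72 74 48
f 73 45 75
f 73 75 74
f 74 75 76
f 74 76 48
f 75 45 77
f 75 77 76
f 76 77 78
f 76 78 48
f 77 45 46
f 77 46 78
f 78 46 47
f 78 47 48



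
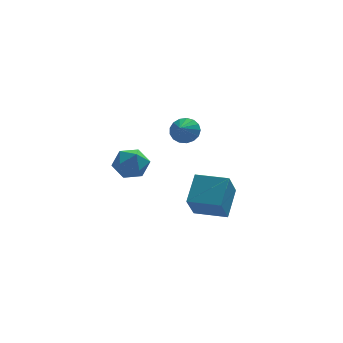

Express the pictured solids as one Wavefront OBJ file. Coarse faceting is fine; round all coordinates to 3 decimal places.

v 0.715 0.663 3.541
v 1.077 0.091 3.079
v 0.305 -0.143 4.219
v 1.348 0.179 3.348
v 1.474 0.379 3.662
v 1.427 0.643 3.948
v 1.216 0.912 4.14
v 0.89 1.124 4.196
v 0.524 1.231 4.101
v 0.202 1.207 3.879
v -0.003 1.059 3.578
v -0.043 0.82 3.27
v 0.09 0.545 3.023
v 0.366 0.297 2.895
v 0.722 0.133 2.915
v -2.277 1.412 0.243
v -1.379 1.681 0.741
v -2.681 0.359 1.539
v -1.783 0.628 2.037
v -2.565 1.338 1.935
v -2.316 1.989 1.134
v -1.744 0.051 1.146
v -1.495 0.702 0.345
v -1.049 0.839 1.299
v -1.557 1.635 1.787
v -2.503 0.405 0.493
v -3.011 1.201 0.981
v 1.679 3.565 -4.583
v 1.112 2.548 -2.981
v 2.375 5.018 -3.414
v 1.809 4 -1.813
v 3.391 2.7 -4.527
v 2.825 1.682 -2.926
v 4.088 4.152 -3.359
v 3.521 3.135 -1.757
f 2 1 4
f 2 4 3
f 4 1 5
f 4 5 3
f 5 1 6
f 5 6 3
f 6 1 7
f 6 7 3
f 7 1 8
f 7 8 3
f 8 1 9
f 8 9 3
f 9 1 10
f 9 10 3
f 10 1 11
f 10 11 3
f 11 1 12
f 11 12 3
f 12 1 13
f 12 13 3
f 13 1 14
f 13 14 3
f 14 1 15
f 14 15 3
f 15 1 2
f 15 2 3
f 16 27 21
f 16 21 17
f 16 17 23
f 16 23 26
f 16 26 27
f 17 21 25
f 21 27 20
f 27 26 18
f 26 23 22
f 23 17 24
f 19 25 20
f 19 20 18
f 19 18 22
f 19 22 24
f 19 24 25
f 20 25 21
f 18 20 27
f 22 18 26
f 24 22 23
f 25 24 17
f 29 31 28
f 32 29 28
f 28 31 30
f 30 32 28
f 29 35 31
f 33 29 32
f 33 35 29
f 31 35 30
f 34 32 30
f 30 35 34
f 34 33 32
f 35 33 34



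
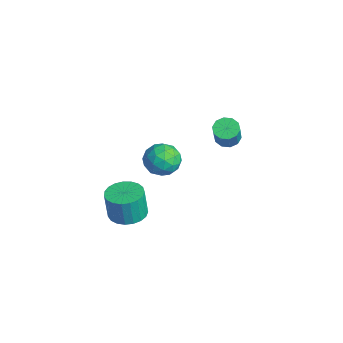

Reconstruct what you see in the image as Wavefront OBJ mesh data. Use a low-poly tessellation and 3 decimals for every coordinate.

v -2.212 -0.792 3.243
v -1.67 -0.108 2.695
v -0.89 -1.052 4.225
v -0.348 -0.368 3.677
v -1.128 -0.051 4.271
v -1.945 0.11 3.664
v -0.615 -1.27 3.256
v -1.432 -1.109 2.649
v -0.683 -0.403 2.703
v -1 0.35 3.33
v -1.56 -1.51 3.59
v -1.877 -0.757 4.217
v -2.057 -0.427 2.883
v -0.503 -0.733 4.037
v -0.961 -0.546 4.386
v -0.643 -0.144 4.064
v -2.219 -0.299 3.452
v -1.9 0.103 3.13
v -1.582 0.137 4.056
v -0.66 -1.263 3.79
v -0.341 -0.861 3.468
v -1.917 -1.016 2.856
v -1.599 -0.614 2.534
v -0.978 -1.297 2.864
v -1.159 -0.199 2.565
v -0.381 -0.352 3.142
v -0.538 -0.882 2.895
v -1.019 -0.787 2.539
v -1.345 0.244 2.934
v -0.568 0.091 3.511
v -1.026 0.278 3.86
v -1.507 0.372 3.503
v -0.765 0.071 2.939
v -1.992 -1.251 3.409
v -1.215 -1.404 3.986
v -1.053 -1.532 3.417
v -1.534 -1.438 3.06
v -2.179 -0.808 3.778
v -1.401 -0.961 4.355
v -1.541 -0.373 4.381
v -2.022 -0.278 4.025
v -1.795 -1.231 3.981
v 0.339 -2.975 1.359
v 1.214 -3.438 1.347
v 1.157 -3.587 2.929
v 0.281 -3.125 2.941
v 1.326 -3.044 1.388
v 1.269 -3.193 2.97
v 1.267 -2.638 1.425
v 1.21 -2.787 3.006
v 1.048 -2.29 1.449
v 0.99 -2.44 3.031
v 0.706 -2.061 1.459
v 0.648 -2.211 3.04
v 0.3 -1.99 1.451
v 0.243 -2.14 3.032
v -0.098 -2.09 1.427
v -0.156 -2.239 3.009
v -0.422 -2.342 1.391
v -0.479 -2.491 2.973
v -0.613 -2.704 1.35
v -0.671 -2.853 2.932
v -0.641 -3.113 1.311
v -0.698 -3.262 2.892
v -0.498 -3.498 1.279
v -0.556 -3.647 2.861
v -0.211 -3.793 1.262
v -0.269 -3.942 2.844
v 0.171 -3.946 1.261
v 0.113 -4.095 2.843
v 0.582 -3.932 1.278
v 0.524 -4.081 2.86
v 0.951 -3.752 1.308
v 0.893 -3.901 2.89
v -2.755 3.538 2.876
v -2.368 3.056 2.527
v -1.678 2.679 3.816
v -2.065 3.162 4.164
v -2.149 3.436 2.521
v -1.458 3.059 3.81
v -2.161 3.855 2.65
v -1.471 3.478 3.939
v -2.4 4.153 2.865
v -1.71 3.776 4.154
v -2.775 4.217 3.085
v -2.085 3.84 4.373
v -3.142 4.021 3.224
v -2.452 3.644 4.513
v -3.362 3.641 3.23
v -2.671 3.264 4.519
v -3.349 3.222 3.101
v -2.659 2.845 4.39
v -3.11 2.924 2.886
v -2.42 2.547 4.175
v -2.735 2.86 2.667
v -2.045 2.483 3.955
f 1 38 17
f 38 12 41
f 17 41 6
f 38 41 17
f 1 17 13
f 17 6 18
f 13 18 2
f 17 18 13
f 1 13 22
f 13 2 23
f 22 23 8
f 13 23 22
f 1 22 34
f 22 8 37
f 34 37 11
f 22 37 34
f 1 34 38
f 34 11 42
f 38 42 12
f 34 42 38
f 2 18 29
f 18 6 32
f 29 32 10
f 18 32 29
f 6 41 19
f 41 12 40
f 19 40 5
f 41 40 19
f 12 42 39
f 42 11 35
f 39 35 3
f 42 35 39
f 11 37 36
f 37 8 24
f 36 24 7
f 37 24 36
f 8 23 28
f 23 2 25
f 28 25 9
f 23 25 28
f 4 30 16
f 30 10 31
f 16 31 5
f 30 31 16
f 4 16 14
f 16 5 15
f 14 15 3
f 16 15 14
f 4 14 21
f 14 3 20
f 21 20 7
f 14 20 21
f 4 21 26
f 21 7 27
f 26 27 9
f 21 27 26
f 4 26 30
f 26 9 33
f 30 33 10
f 26 33 30
f 5 31 19
f 31 10 32
f 19 32 6
f 31 32 19
f 3 15 39
f 15 5 40
f 39 40 12
f 15 40 39
f 7 20 36
f 20 3 35
f 36 35 11
f 20 35 36
f 9 27 28
f 27 7 24
f 28 24 8
f 27 24 28
f 10 33 29
f 33 9 25
f 29 25 2
f 33 25 29
f 44 43 47
f 44 47 45
f 45 47 48
f 45 48 46
f 47 43 49
f 47 49 48
f 48 49 50
f 48 50 46
f 49 43 51
f 49 51 50
f 50 51 52
f 50 52 46
f 51 43 53
f 51 53 52
f 52 53 54
f 52 54 46
f 53 43 55
f 53 55 54
f 54 55 56
f 54 56 46
f 55 43 57
f 55 57 56
f 56 57 58
f 56 58 46
f 57 43 59
f 57 59 58
f 58 59 60
f 58 60 46
f 59 43 61
f 59 61 60
f 60 61 62
f 60 62 46
f 61 43 63
f 61 63 62
f 62 63 64
f 62 64 46
f 63 43 65
f 63 65 64
f 64 65 66
f 64 66 46
f 65 43 67
f 65 67 66
f 66 67 68
f 66 68 46
f 67 43 69
f 67 69 68
f 68 69 70
f 68 70 46
f 69 43 71
f 69 71 70
f 70 71 72
f 70 72 46
f 71 43 73
f 71 73 72
f 72 73 74
f 72 74 46
f 73 43 44
f 73 44 74
f 74 44 45
f 74 45 46
f 76 75 79
f 76 79 77
f 77 79 80
f 77 80 78
f 79 75 81
f 79 81 80
f 80 81 82
f 80 82 78
f 81 75 83
f 81 83 82
f 82 83 84
f 82 84 78
f 83 75 85
f 83 85 84
f 84 85 86
f 84 86 78
f 85 75 87
f 85 87 86
f 86 87 88
f 86 88 78
f 87 75 89
f 87 89 88
f 88 89 90
f 88 90 78
f 89 75 91
f 89 91 90
f 90 91 92
f 90 92 78
f 91 75 93
f 91 93 92
f 92 93 94
f 92 94 78
f 93 75 95
f 93 95 94
f 94 95 96
f 94 96 78
f 95 75 76
f 95 76 96
f 96 76 77
f 96 77 78



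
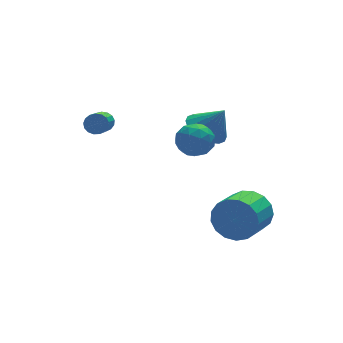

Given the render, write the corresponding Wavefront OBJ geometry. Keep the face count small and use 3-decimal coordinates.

v -0.298 0.176 2.283
v 0.434 -0.211 2.558
v -0.594 -0.949 1.482
v 0.138 -1.336 1.757
v -0.526 -1.217 2.31
v -0.343 -0.522 2.805
v 0.183 -0.638 1.235
v 0.366 0.057 1.73
v 0.732 -0.715 1.91
v 0.293 -1.072 2.574
v -0.453 -0.088 1.466
v -0.892 -0.445 2.13
v 0.094 0.081 2.491
v -0.254 -1.241 1.549
v -0.644 -1.171 1.875
v -0.214 -1.399 2.036
v -0.363 -0.101 2.636
v 0.067 -0.329 2.797
v -0.497 -0.92 2.652
v -0.227 -0.831 1.243
v 0.203 -1.059 1.404
v 0.054 0.239 2.004
v 0.484 0.011 2.165
v 0.337 -0.24 1.388
v 0.699 -0.443 2.271
v 0.525 -1.104 1.801
v 0.552 -0.694 1.494
v 0.659 -0.285 1.785
v 0.441 -0.653 2.662
v 0.268 -1.314 2.191
v -0.123 -1.244 2.516
v -0.016 -0.835 2.807
v 0.616 -0.949 2.281
v -0.428 0.154 1.849
v -0.601 -0.507 1.378
v -0.144 -0.325 1.233
v -0.037 0.084 1.524
v -0.685 -0.056 2.239
v -0.859 -0.717 1.769
v -0.819 -0.875 2.255
v -0.712 -0.466 2.546
v -0.776 -0.211 1.759
v 2.45 -0.539 -3.127
v 3.003 -0.762 -2.227
v 1.822 -1.765 -1.752
v 1.27 -1.541 -2.653
v 2.711 -0.357 -2.095
v 1.531 -1.359 -1.62
v 2.359 0.008 -2.2
v 1.179 -0.995 -1.725
v 2.029 0.247 -2.517
v 0.848 -0.756 -2.043
v 1.794 0.306 -2.974
v 0.614 -0.697 -2.5
v 1.71 0.172 -3.466
v 0.53 -0.831 -2.992
v 1.796 -0.125 -3.881
v 0.616 -1.128 -3.406
v 2.031 -0.517 -4.123
v 0.851 -1.52 -3.648
v 2.363 -0.913 -4.136
v 1.182 -1.916 -3.662
v 2.714 -1.224 -3.919
v 1.534 -2.227 -3.444
v 3.005 -1.378 -3.52
v 1.825 -2.381 -3.046
v 3.169 -1.339 -3.032
v 1.988 -2.342 -2.557
v 3.168 -1.117 -2.565
v 1.988 -2.12 -2.09
v -2.191 4.203 0.761
v -1.78 3.889 0.643
v -2.639 2.383 1.66
v -3.049 2.697 1.779
v -1.712 3.998 0.862
v -2.571 2.492 1.879
v -1.754 4.154 1.058
v -2.613 2.648 2.075
v -1.895 4.321 1.186
v -2.754 2.815 2.203
v -2.105 4.461 1.216
v -2.964 2.955 2.233
v -2.334 4.542 1.143
v -3.193 3.036 2.16
v -2.53 4.545 0.982
v -3.389 3.039 1.999
v -2.648 4.47 0.771
v -3.507 2.964 1.788
v -2.662 4.334 0.557
v -3.521 2.828 1.574
v -2.567 4.167 0.391
v -3.426 2.661 1.408
v -2.387 4.009 0.309
v -3.246 2.503 1.326
v -2.161 3.895 0.331
v -3.02 2.389 1.348
v -1.942 3.852 0.452
v -2.801 2.346 1.469
v 2.074 2.987 -0.098
v 2.625 2.294 -0.624
v 2.726 2.553 1.158
v 2.892 2.666 -0.634
v 2.998 3.101 -0.538
v 2.921 3.514 -0.355
v 2.676 3.823 -0.121
v 2.312 3.966 0.118
v 1.901 3.916 0.314
v 1.524 3.681 0.428
v 1.256 3.309 0.438
v 1.15 2.874 0.343
v 1.227 2.461 0.159
v 1.472 2.152 -0.075
v 1.836 2.009 -0.313
v 2.248 2.059 -0.509
f 1 38 17
f 38 12 41
f 17 41 6
f 38 41 17
f 1 17 13
f 17 6 18
f 13 18 2
f 17 18 13
f 1 13 22
f 13 2 23
f 22 23 8
f 13 23 22
f 1 22 34
f 22 8 37
f 34 37 11
f 22 37 34
f 1 34 38
f 34 11 42
f 38 42 12
f 34 42 38
f 2 18 29
f 18 6 32
f 29 32 10
f 18 32 29
f 6 41 19
f 41 12 40
f 19 40 5
f 41 40 19
f 12 42 39
f 42 11 35
f 39 35 3
f 42 35 39
f 11 37 36
f 37 8 24
f 36 24 7
f 37 24 36
f 8 23 28
f 23 2 25
f 28 25 9
f 23 25 28
f 4 30 16
f 30 10 31
f 16 31 5
f 30 31 16
f 4 16 14
f 16 5 15
f 14 15 3
f 16 15 14
f 4 14 21
f 14 3 20
f 21 20 7
f 14 20 21
f 4 21 26
f 21 7 27
f 26 27 9
f 21 27 26
f 4 26 30
f 26 9 33
f 30 33 10
f 26 33 30
f 5 31 19
f 31 10 32
f 19 32 6
f 31 32 19
f 3 15 39
f 15 5 40
f 39 40 12
f 15 40 39
f 7 20 36
f 20 3 35
f 36 35 11
f 20 35 36
f 9 27 28
f 27 7 24
f 28 24 8
f 27 24 28
f 10 33 29
f 33 9 25
f 29 25 2
f 33 25 29
f 44 43 47
f 44 47 45
f 45 47 48
f 45 48 46
f 47 43 49
f 47 49 48
f 48 49 50
f 48 50 46
f 49 43 51
f 49 51 50
f 50 51 52
f 50 52 46
f 51 43 53
f 51 53 52
f 52 53 54
f 52 54 46
f 53 43 55
f 53 55 54
f 54 55 56
f 54 56 46
f 55 43 57
f 55 57 56
f 56 57 58
f 56 58 46
f 57 43 59
f 57 59 58
f 58 59 60
f 58 60 46
f 59 43 61
f 59 61 60
f 60 61 62
f 60 62 46
f 61 43 63
f 61 63 62
f 62 63 64
f 62 64 46
f 63 43 65
f 63 65 64
f 64 65 66
f 64 66 46
f 65 43 67
f 65 67 66
f 66 67 68
f 66 68 46
f 67 43 69
f 67 69 68
f 68 69 70
f 68 70 46
f 69 43 44
f 69 44 70
f 70 44 45
f 70 45 46
f 72 71 75
f 72 75 73
f 73 75 76
f 73 76 74
f 75 71 77
f 75 77 76
f 76 77 78
f 76 78 74
f 77 71 79
f 77 79 78
f 78 79 80
f 78 80 74
f 79 71 81
f 79 81 80
f 80 81 82
f 80 82 74
f 81 71 83
f 81 83 82
f 82 83 84
f 82 84 74
f 83 71 85
f 83 85 84
f 84 85 86
f 84 86 74
f 85 71 87
f 85 87 86
f 86 87 88
f 86 88 74
f 87 71 89
f 87 89 88
f 88 89 90
f 88 90 74
f 89 71 91
f 89 91 90
f 90 91 92
f 90 92 74
f 91 71 93
f 91 93 92
f 92 93 94
f 92 94 74
f 93 71 95
f 93 95 94
f 94 95 96
f 94 96 74
f 95 71 97
f 95 97 96
f 96 97 98
f 96 98 74
f 97 71 72
f 97 72 98
f 98 72 73
f 98 73 74
f 100 99 102
f 100 102 101
f 102 99 103
f 102 103 101
f 103 99 104
f 103 104 101
f 104 99 105
f 104 105 101
f 105 99 106
f 105 106 101
f 106 99 107
f 106 107 101
f 107 99 108
f 107 108 101
f 108 99 109
f 108 109 101
f 109 99 110
f 109 110 101
f 110 99 111
f 110 111 101
f 111 99 112
f 111 112 101
f 112 99 113
f 112 113 101
f 113 99 114
f 113 114 101
f 114 99 100
f 114 100 101



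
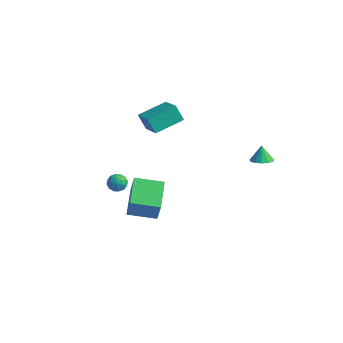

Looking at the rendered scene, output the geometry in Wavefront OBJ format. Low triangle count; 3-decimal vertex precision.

v -1.757 -2.932 -3.111
v -1.315 -3.128 -1.649
v -0.268 -1.896 -3.422
v 0.174 -2.093 -1.96
v -0.654 -4.687 -3.68
v -0.212 -4.884 -2.218
v 0.835 -3.652 -3.991
v 1.277 -3.848 -2.529
v -2.257 -3.28 -1.706
v -1.738 -3.223 -2.131
v -2.622 -4.137 -2.269
v -2.103 -4.08 -2.694
v -1.999 -4.277 -2.059
v -1.773 -3.747 -1.711
v -2.587 -3.613 -2.689
v -2.361 -3.083 -2.341
v -1.942 -3.428 -2.738
v -1.578 -3.839 -2.348
v -2.782 -3.521 -2.052
v -2.418 -3.932 -1.662
v -1.965 -3.176 -1.869
v -2.395 -4.184 -2.531
v -2.333 -4.3 -2.158
v -2.028 -4.266 -2.407
v -1.986 -3.485 -1.622
v -1.681 -3.451 -1.872
v -1.834 -4.071 -1.829
v -2.679 -3.909 -2.528
v -2.374 -3.875 -2.778
v -2.332 -3.094 -1.993
v -2.027 -3.06 -2.242
v -2.526 -3.289 -2.571
v -1.78 -3.263 -2.475
v -1.995 -3.767 -2.806
v -2.279 -3.492 -2.804
v -2.147 -3.181 -2.599
v -1.566 -3.505 -2.246
v -1.781 -4.009 -2.577
v -1.72 -4.125 -2.204
v -1.587 -3.813 -2
v -1.686 -3.625 -2.603
v -2.579 -3.351 -1.823
v -2.794 -3.855 -2.154
v -2.773 -3.547 -2.4
v -2.64 -3.235 -2.196
v -2.365 -3.593 -1.594
v -2.58 -4.097 -1.925
v -2.213 -4.179 -1.801
v -2.081 -3.868 -1.596
v -2.674 -3.735 -1.797
v 4.085 2.349 -0.848
v 4.634 2.846 -0.858
v 3.795 2.691 0.168
v 4.299 3.037 -1.018
v 3.897 3.009 -1.124
v 3.554 2.772 -1.142
v 3.38 2.401 -1.067
v 3.43 2.013 -0.922
v 3.688 1.732 -0.753
v 4.072 1.647 -0.615
v 4.46 1.785 -0.55
v 4.729 2.102 -0.58
v 4.794 2.497 -0.695
v -4.714 2.21 -2.253
v -5.333 2.189 -1.214
v -3.939 4.052 -1.754
v -4.558 4.031 -0.715
v -3.262 1.369 -1.405
v -3.881 1.348 -0.366
v -2.487 3.211 -0.906
v -3.106 3.19 0.133
f 2 4 1
f 5 2 1
f 1 4 3
f 3 5 1
f 2 8 4
f 6 2 5
f 6 8 2
f 4 8 3
f 7 5 3
f 3 8 7
f 7 6 5
f 8 6 7
f 9 46 25
f 46 20 49
f 25 49 14
f 46 49 25
f 9 25 21
f 25 14 26
f 21 26 10
f 25 26 21
f 9 21 30
f 21 10 31
f 30 31 16
f 21 31 30
f 9 30 42
f 30 16 45
f 42 45 19
f 30 45 42
f 9 42 46
f 42 19 50
f 46 50 20
f 42 50 46
f 10 26 37
f 26 14 40
f 37 40 18
f 26 40 37
f 14 49 27
f 49 20 48
f 27 48 13
f 49 48 27
f 20 50 47
f 50 19 43
f 47 43 11
f 50 43 47
f 19 45 44
f 45 16 32
f 44 32 15
f 45 32 44
f 16 31 36
f 31 10 33
f 36 33 17
f 31 33 36
f 12 38 24
f 38 18 39
f 24 39 13
f 38 39 24
f 12 24 22
f 24 13 23
f 22 23 11
f 24 23 22
f 12 22 29
f 22 11 28
f 29 28 15
f 22 28 29
f 12 29 34
f 29 15 35
f 34 35 17
f 29 35 34
f 12 34 38
f 34 17 41
f 38 41 18
f 34 41 38
f 13 39 27
f 39 18 40
f 27 40 14
f 39 40 27
f 11 23 47
f 23 13 48
f 47 48 20
f 23 48 47
f 15 28 44
f 28 11 43
f 44 43 19
f 28 43 44
f 17 35 36
f 35 15 32
f 36 32 16
f 35 32 36
f 18 41 37
f 41 17 33
f 37 33 10
f 41 33 37
f 52 51 54
f 52 54 53
f 54 51 55
f 54 55 53
f 55 51 56
f 55 56 53
f 56 51 57
f 56 57 53
f 57 51 58
f 57 58 53
f 58 51 59
f 58 59 53
f 59 51 60
f 59 60 53
f 60 51 61
f 60 61 53
f 61 51 62
f 61 62 53
f 62 51 63
f 62 63 53
f 63 51 52
f 63 52 53
f 65 67 64
f 68 65 64
f 64 67 66
f 66 68 64
f 65 71 67
f 69 65 68
f 69 71 65
f 67 71 66
f 70 68 66
f 66 71 70
f 70 69 68
f 71 69 70



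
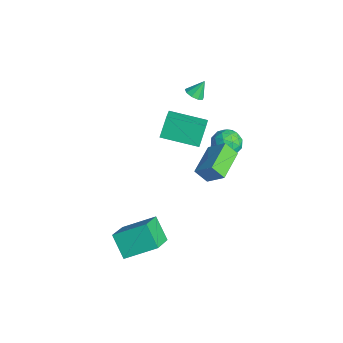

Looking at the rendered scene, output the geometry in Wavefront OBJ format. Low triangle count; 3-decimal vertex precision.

v 1.535 -3.979 -4.115
v 2.064 -2.355 -3.238
v 2.564 -3.739 -5.18
v 3.093 -2.115 -4.303
v 2.787 -4.925 -3.117
v 3.316 -3.301 -2.24
v 3.816 -4.685 -4.182
v 4.345 -3.061 -3.305
v 3.42 -0.814 1.41
v 4.172 -0.209 2.25
v 2.103 0.406 1.709
v 2.855 1.011 2.549
v 3.765 -0.271 0.711
v 4.517 0.334 1.551
v 2.448 0.949 1.01
v 3.2 1.554 1.85
v -3.322 1.702 0.749
v -2.897 1.39 0.992
v -3.378 2.298 1.611
v -2.743 1.696 0.791
v -2.86 2.004 0.571
v -3.192 2.171 0.433
v -3.585 2.119 0.443
v -3.855 1.871 0.596
v -3.875 1.545 0.821
v -3.636 1.292 1.011
v -3.25 1.231 1.079
v -2.692 0.061 0.419
v -1.392 -0.538 1.316
v -1.609 1.816 0.022
v -0.309 1.216 0.92
v -2.191 -0.496 -0.68
v -0.891 -1.096 0.218
v -1.108 1.258 -1.076
v 0.192 0.659 -0.179
v -2.045 3.143 -2.493
v -1.333 3.641 -2.244
v -1.427 1.959 -1.896
v -0.715 2.457 -1.647
v -1.517 2.585 -1.249
v -1.899 3.316 -1.618
v -0.861 2.284 -2.522
v -1.243 3.015 -2.891
v -0.601 3.11 -2.262
v -1.006 3.296 -1.475
v -1.754 2.304 -2.665
v -2.159 2.49 -1.878
v -1.743 3.496 -2.421
v -1.017 2.104 -1.719
v -1.488 2.179 -1.485
v -1.069 2.472 -1.338
v -2.076 3.305 -2.053
v -1.657 3.598 -1.907
v -1.765 2.977 -1.322
v -1.103 2.002 -2.233
v -0.684 2.295 -2.087
v -1.691 3.128 -2.802
v -1.272 3.421 -2.655
v -0.995 2.623 -2.818
v -0.894 3.476 -2.285
v -0.531 2.781 -1.934
v -0.617 2.679 -2.448
v -0.842 3.109 -2.666
v -1.133 3.586 -1.823
v -0.769 2.89 -1.471
v -1.24 2.965 -1.238
v -1.465 3.395 -1.455
v -0.702 3.274 -1.833
v -1.991 2.71 -2.669
v -1.627 2.014 -2.317
v -1.295 2.205 -2.685
v -1.52 2.635 -2.902
v -2.229 2.819 -2.206
v -1.866 2.124 -1.855
v -1.918 2.491 -1.474
v -2.143 2.921 -1.692
v -2.058 2.326 -2.307
f 2 4 1
f 5 2 1
f 1 4 3
f 3 5 1
f 2 8 4
f 6 2 5
f 6 8 2
f 4 8 3
f 7 5 3
f 3 8 7
f 7 6 5
f 8 6 7
f 10 12 9
f 13 10 9
f 9 12 11
f 11 13 9
f 10 16 12
f 14 10 13
f 14 16 10
f 12 16 11
f 15 13 11
f 11 16 15
f 15 14 13
f 16 14 15
f 18 17 20
f 18 20 19
f 20 17 21
f 20 21 19
f 21 17 22
f 21 22 19
f 22 17 23
f 22 23 19
f 23 17 24
f 23 24 19
f 24 17 25
f 24 25 19
f 25 17 26
f 25 26 19
f 26 17 27
f 26 27 19
f 27 17 18
f 27 18 19
f 29 31 28
f 32 29 28
f 28 31 30
f 30 32 28
f 29 35 31
f 33 29 32
f 33 35 29
f 31 35 30
f 34 32 30
f 30 35 34
f 34 33 32
f 35 33 34
f 36 73 52
f 73 47 76
f 52 76 41
f 73 76 52
f 36 52 48
f 52 41 53
f 48 53 37
f 52 53 48
f 36 48 57
f 48 37 58
f 57 58 43
f 48 58 57
f 36 57 69
f 57 43 72
f 69 72 46
f 57 72 69
f 36 69 73
f 69 46 77
f 73 77 47
f 69 77 73
f 37 53 64
f 53 41 67
f 64 67 45
f 53 67 64
f 41 76 54
f 76 47 75
f 54 75 40
f 76 75 54
f 47 77 74
f 77 46 70
f 74 70 38
f 77 70 74
f 46 72 71
f 72 43 59
f 71 59 42
f 72 59 71
f 43 58 63
f 58 37 60
f 63 60 44
f 58 60 63
f 39 65 51
f 65 45 66
f 51 66 40
f 65 66 51
f 39 51 49
f 51 40 50
f 49 50 38
f 51 50 49
f 39 49 56
f 49 38 55
f 56 55 42
f 49 55 56
f 39 56 61
f 56 42 62
f 61 62 44
f 56 62 61
f 39 61 65
f 61 44 68
f 65 68 45
f 61 68 65
f 40 66 54
f 66 45 67
f 54 67 41
f 66 67 54
f 38 50 74
f 50 40 75
f 74 75 47
f 50 75 74
f 42 55 71
f 55 38 70
f 71 70 46
f 55 70 71
f 44 62 63
f 62 42 59
f 63 59 43
f 62 59 63
f 45 68 64
f 68 44 60
f 64 60 37
f 68 60 64



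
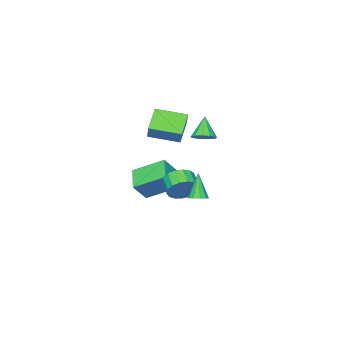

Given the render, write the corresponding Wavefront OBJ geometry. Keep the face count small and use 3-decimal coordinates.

v 1.995 3.286 -1.091
v 2.512 3.1 -0.981
v 1.505 2.834 0.451
v 2.496 3.433 -0.889
v 2.289 3.71 -0.873
v 1.97 3.825 -0.941
v 1.66 3.734 -1.066
v 1.478 3.472 -1.201
v 1.494 3.139 -1.293
v 1.701 2.862 -1.309
v 2.02 2.747 -1.241
v 2.33 2.838 -1.116
v -0.339 -2.766 0.981
v -1.412 -3.322 2.014
v -1.44 -1.297 0.627
v -2.513 -1.852 1.661
v 0.253 -2.088 1.959
v -0.82 -2.643 2.993
v -0.848 -0.618 1.606
v -1.921 -1.174 2.639
v -2.598 -5.193 -3.925
v -3.579 -3.6 -2.928
v -1.586 -4.128 -4.631
v -2.567 -2.535 -3.634
v -1.693 -5.325 -2.826
v -2.674 -3.732 -1.829
v -0.681 -4.26 -3.532
v -1.662 -2.667 -2.535
v -1.308 -0.942 -2.918
v -0.83 -0.734 -2.123
v -1.314 -1.59 -1.608
v -1.792 -1.798 -2.402
v -1.215 -0.494 -2.085
v -1.698 -1.35 -1.57
v -1.62 -0.356 -2.238
v -2.104 -1.212 -1.723
v -1.955 -0.353 -2.546
v -2.438 -1.209 -2.031
v -2.141 -0.485 -2.94
v -2.624 -1.341 -2.424
v -2.136 -0.721 -3.328
v -2.62 -1.577 -2.813
v -1.942 -1.008 -3.622
v -2.425 -1.864 -3.107
v -1.602 -1.28 -3.755
v -2.086 -2.136 -3.24
v -1.196 -1.474 -3.696
v -1.679 -2.33 -3.181
v -0.815 -1.547 -3.459
v -1.298 -2.403 -2.944
v -0.547 -1.481 -3.098
v -1.03 -2.337 -2.582
v -0.453 -1.291 -2.695
v -0.937 -2.147 -2.18
v -0.556 -1.022 -2.344
v -1.039 -1.877 -1.828
v -2.788 -0.809 0.754
v -2.173 -1.193 0.901
v -3.412 -1.311 2.046
v -2.121 -0.817 1.073
v -2.28 -0.438 1.143
v -2.601 -0.177 1.089
v -2.981 -0.117 0.929
v -3.3 -0.277 0.713
v -3.457 -0.605 0.51
v -3.401 -0.999 0.385
v -3.151 -1.332 0.376
v -2.785 -1.5 0.487
v -2.421 -1.448 0.683
f 2 1 4
f 2 4 3
f 4 1 5
f 4 5 3
f 5 1 6
f 5 6 3
f 6 1 7
f 6 7 3
f 7 1 8
f 7 8 3
f 8 1 9
f 8 9 3
f 9 1 10
f 9 10 3
f 10 1 11
f 10 11 3
f 11 1 12
f 11 12 3
f 12 1 2
f 12 2 3
f 14 16 13
f 17 14 13
f 13 16 15
f 15 17 13
f 14 20 16
f 18 14 17
f 18 20 14
f 16 20 15
f 19 17 15
f 15 20 19
f 19 18 17
f 20 18 19
f 22 24 21
f 25 22 21
f 21 24 23
f 23 25 21
f 22 28 24
f 26 22 25
f 26 28 22
f 24 28 23
f 27 25 23
f 23 28 27
f 27 26 25
f 28 26 27
f 30 29 33
f 30 33 31
f 31 33 34
f 31 34 32
f 33 29 35
f 33 35 34
f 34 35 36
f 34 36 32
f 35 29 37
f 35 37 36
f 36 37 38
f 36 38 32
f 37 29 39
f 37 39 38
f 38 39 40
f 38 40 32
f 39 29 41
f 39 41 40
f 40 41 42
f 40 42 32
f 41 29 43
f 41 43 42
f 42 43 44
f 42 44 32
f 43 29 45
f 43 45 44
f 44 45 46
f 44 46 32
f 45 29 47
f 45 47 46
f 46 47 48
f 46 48 32
f 47 29 49
f 47 49 48
f 48 49 50
f 48 50 32
f 49 29 51
f 49 51 50
f 50 51 52
f 50 52 32
f 51 29 53
f 51 53 52
f 52 53 54
f 52 54 32
f 53 29 55
f 53 55 54
f 54 55 56
f 54 56 32
f 55 29 30
f 55 30 56
f 56 30 31
f 56 31 32
f 58 57 60
f 58 60 59
f 60 57 61
f 60 61 59
f 61 57 62
f 61 62 59
f 62 57 63
f 62 63 59
f 63 57 64
f 63 64 59
f 64 57 65
f 64 65 59
f 65 57 66
f 65 66 59
f 66 57 67
f 66 67 59
f 67 57 68
f 67 68 59
f 68 57 69
f 68 69 59
f 69 57 58
f 69 58 59



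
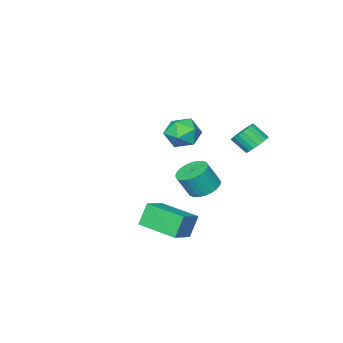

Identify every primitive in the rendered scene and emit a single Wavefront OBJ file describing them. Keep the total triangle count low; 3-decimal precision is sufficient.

v -3.737 -1.398 -1.482
v -3.134 -2.217 -1.788
v -4.366 -2.343 -0.192
v -3.763 -3.162 -0.498
v -3.311 -2.296 -0.081
v -2.922 -1.712 -0.878
v -4.578 -2.848 -1.102
v -4.189 -2.264 -1.899
v -3.654 -3.113 -1.553
v -2.871 -2.772 -0.922
v -4.629 -1.788 -1.058
v -3.846 -1.447 -0.427
v -2.9 0.358 -3.567
v -2.137 0.115 -3.978
v -1.557 -0.22 -2.703
v -2.32 0.022 -2.293
v -2.076 0.455 -3.916
v -1.496 0.12 -2.642
v -2.141 0.781 -3.801
v -1.561 0.445 -2.527
v -2.321 1.042 -3.651
v -1.741 0.706 -2.376
v -2.589 1.199 -3.487
v -2.01 0.863 -2.213
v -2.905 1.227 -3.336
v -2.325 0.892 -2.062
v -3.22 1.124 -3.22
v -2.64 0.789 -1.946
v -3.486 0.904 -3.157
v -2.906 0.568 -1.882
v -3.663 0.6 -3.157
v -3.083 0.265 -1.882
v -3.724 0.26 -3.218
v -3.144 -0.075 -1.944
v -3.659 -0.065 -3.333
v -3.079 -0.401 -2.059
v -3.479 -0.326 -3.484
v -2.899 -0.662 -2.209
v -3.21 -0.483 -3.647
v -2.631 -0.819 -2.373
v -2.895 -0.512 -3.798
v -2.315 -0.847 -2.524
v -2.58 -0.409 -3.914
v -2 -0.744 -2.64
v -2.314 -0.188 -3.978
v -1.734 -0.524 -2.703
v 2.267 2.523 -3.228
v 1.713 2.499 -2.064
v 1.783 4.537 -3.417
v 1.229 4.513 -2.252
v 3.471 2.867 -2.648
v 2.917 2.843 -1.483
v 2.987 4.881 -2.836
v 2.433 4.857 -1.672
v -3.396 3.553 0.539
v -3.118 3.137 0.007
v -2.787 2.41 0.749
v -3.064 2.827 1.281
v -2.883 3.316 0.077
v -2.552 2.589 0.819
v -2.736 3.535 0.227
v -2.405 2.809 0.968
v -2.703 3.758 0.43
v -2.372 3.031 1.172
v -2.79 3.945 0.653
v -2.459 3.219 1.394
v -2.982 4.065 0.856
v -2.651 3.338 1.597
v -3.245 4.096 1.004
v -2.914 3.369 1.745
v -3.534 4.033 1.071
v -3.203 3.307 1.813
v -3.8 3.888 1.047
v -3.468 3.161 1.789
v -3.995 3.684 0.935
v -3.664 2.957 1.677
v -4.087 3.458 0.754
v -3.755 2.731 1.496
v -4.059 3.248 0.537
v -3.728 2.522 1.278
v -3.917 3.092 0.319
v -3.585 2.365 1.061
v -3.684 3.014 0.14
v -3.353 2.288 0.882
v -3.402 3.031 0.03
v -3.07 2.304 0.771
f 1 12 6
f 1 6 2
f 1 2 8
f 1 8 11
f 1 11 12
f 2 6 10
f 6 12 5
f 12 11 3
f 11 8 7
f 8 2 9
f 4 10 5
f 4 5 3
f 4 3 7
f 4 7 9
f 4 9 10
f 5 10 6
f 3 5 12
f 7 3 11
f 9 7 8
f 10 9 2
f 14 13 17
f 14 17 15
f 15 17 18
f 15 18 16
f 17 13 19
f 17 19 18
f 18 19 20
f 18 20 16
f 19 13 21
f 19 21 20
f 20 21 22
f 20 22 16
f 21 13 23
f 21 23 22
f 22 23 24
f 22 24 16
f 23 13 25
f 23 25 24
f 24 25 26
f 24 26 16
f 25 13 27
f 25 27 26
f 26 27 28
f 26 28 16
f 27 13 29
f 27 29 28
f 28 29 30
f 28 30 16
f 29 13 31
f 29 31 30
f 30 31 32
f 30 32 16
f 31 13 33
f 31 33 32
f 32 33 34
f 32 34 16
f 33 13 35
f 33 35 34
f 34 35 36
f 34 36 16
f 35 13 37
f 35 37 36
f 36 37 38
f 36 38 16
f 37 13 39
f 37 39 38
f 38 39 40
f 38 40 16
f 39 13 41
f 39 41 40
f 40 41 42
f 40 42 16
f 41 13 43
f 41 43 42
f 42 43 44
f 42 44 16
f 43 13 45
f 43 45 44
f 44 45 46
f 44 46 16
f 45 13 14
f 45 14 46
f 46 14 15
f 46 15 16
f 48 50 47
f 51 48 47
f 47 50 49
f 49 51 47
f 48 54 50
f 52 48 51
f 52 54 48
f 50 54 49
f 53 51 49
f 49 54 53
f 53 52 51
f 54 52 53
f 56 55 59
f 56 59 57
f 57 59 60
f 57 60 58
f 59 55 61
f 59 61 60
f 60 61 62
f 60 62 58
f 61 55 63
f 61 63 62
f 62 63 64
f 62 64 58
f 63 55 65
f 63 65 64
f 64 65 66
f 64 66 58
f 65 55 67
f 65 67 66
f 66 67 68
f 66 68 58
f 67 55 69
f 67 69 68
f 68 69 70
f 68 70 58
f 69 55 71
f 69 71 70
f 70 71 72
f 70 72 58
f 71 55 73
f 71 73 72
f 72 73 74
f 72 74 58
f 73 55 75
f 73 75 74
f 74 75 76
f 74 76 58
f 75 55 77
f 75 77 76
f 76 77 78
f 76 78 58
f 77 55 79
f 77 79 78
f 78 79 80
f 78 80 58
f 79 55 81
f 79 81 80
f 80 81 82
f 80 82 58
f 81 55 83
f 81 83 82
f 82 83 84
f 82 84 58
f 83 55 85
f 83 85 84
f 84 85 86
f 84 86 58
f 85 55 56
f 85 56 86
f 86 56 57
f 86 57 58



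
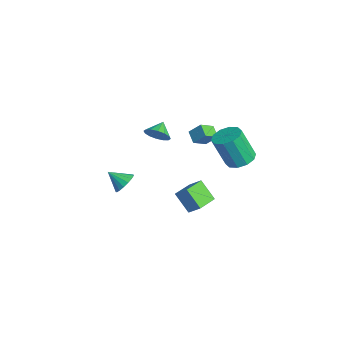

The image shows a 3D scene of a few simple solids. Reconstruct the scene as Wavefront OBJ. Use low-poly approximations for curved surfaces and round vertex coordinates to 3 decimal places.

v -2.907 -0.878 0.63
v -2.471 -0.167 0.423
v -3.613 -0.282 1.19
v -2.771 -0.216 0.098
v -3.107 -0.443 -0.085
v -3.391 -0.787 -0.076
v -3.544 -1.154 0.122
v -3.527 -1.448 0.456
v -3.344 -1.589 0.837
v -3.044 -1.54 1.162
v -2.707 -1.313 1.344
v -2.424 -0.97 1.335
v -2.271 -0.602 1.137
v -2.287 -0.308 0.803
v -0.553 -3.553 -1.47
v 0.161 -3.8 -1.178
v -1.167 -4.407 -0.69
v 0.059 -3.51 -0.941
v -0.183 -3.23 -0.826
v -0.51 -3.024 -0.858
v -0.846 -2.94 -1.03
v -1.116 -2.995 -1.303
v -1.256 -3.179 -1.615
v -1.236 -3.448 -1.893
v -1.058 -3.741 -2.074
v -0.765 -3.991 -2.117
v -0.424 -4.141 -2.012
v -0.111 -4.156 -1.783
v 0.1 -4.033 -1.482
v -0.317 1.342 1.163
v 0.02 0.46 1.707
v -1.106 1.306 1.594
v -0.769 0.423 2.137
v 0.069 1.957 1.923
v 0.406 1.074 2.466
v -0.72 1.92 2.353
v -0.383 1.038 2.897
v 3.999 2.001 2.818
v 4.669 2.563 3.134
v 4.392 1.781 5.117
v 3.721 1.219 4.802
v 4.169 2.843 3.174
v 3.891 2.061 5.158
v 3.603 2.802 3.079
v 3.326 2.02 5.062
v 3.189 2.454 2.884
v 2.912 1.672 4.867
v 3.084 1.933 2.664
v 2.807 1.152 4.647
v 3.328 1.439 2.503
v 3.051 0.657 4.486
v 3.829 1.159 2.462
v 3.551 0.377 4.446
v 4.394 1.2 2.558
v 4.117 0.418 4.541
v 4.808 1.548 2.753
v 4.531 0.766 4.736
v 4.913 2.068 2.973
v 4.636 1.287 4.956
v -0.746 -0.423 -3.293
v -0.147 0.114 -2.572
v -1.67 0.777 -3.419
v -1.071 1.314 -2.698
v 0.151 0.146 -4.462
v 0.75 0.683 -3.741
v -0.773 1.346 -4.588
v -0.174 1.883 -3.867
f 2 1 4
f 2 4 3
f 4 1 5
f 4 5 3
f 5 1 6
f 5 6 3
f 6 1 7
f 6 7 3
f 7 1 8
f 7 8 3
f 8 1 9
f 8 9 3
f 9 1 10
f 9 10 3
f 10 1 11
f 10 11 3
f 11 1 12
f 11 12 3
f 12 1 13
f 12 13 3
f 13 1 14
f 13 14 3
f 14 1 2
f 14 2 3
f 16 15 18
f 16 18 17
f 18 15 19
f 18 19 17
f 19 15 20
f 19 20 17
f 20 15 21
f 20 21 17
f 21 15 22
f 21 22 17
f 22 15 23
f 22 23 17
f 23 15 24
f 23 24 17
f 24 15 25
f 24 25 17
f 25 15 26
f 25 26 17
f 26 15 27
f 26 27 17
f 27 15 28
f 27 28 17
f 28 15 29
f 28 29 17
f 29 15 16
f 29 16 17
f 31 33 30
f 34 31 30
f 30 33 32
f 32 34 30
f 31 37 33
f 35 31 34
f 35 37 31
f 33 37 32
f 36 34 32
f 32 37 36
f 36 35 34
f 37 35 36
f 39 38 42
f 39 42 40
f 40 42 43
f 40 43 41
f 42 38 44
f 42 44 43
f 43 44 45
f 43 45 41
f 44 38 46
f 44 46 45
f 45 46 47
f 45 47 41
f 46 38 48
f 46 48 47
f 47 48 49
f 47 49 41
f 48 38 50
f 48 50 49
f 49 50 51
f 49 51 41
f 50 38 52
f 50 52 51
f 51 52 53
f 51 53 41
f 52 38 54
f 52 54 53
f 53 54 55
f 53 55 41
f 54 38 56
f 54 56 55
f 55 56 57
f 55 57 41
f 56 38 58
f 56 58 57
f 57 58 59
f 57 59 41
f 58 38 39
f 58 39 59
f 59 39 40
f 59 40 41
f 61 63 60
f 64 61 60
f 60 63 62
f 62 64 60
f 61 67 63
f 65 61 64
f 65 67 61
f 63 67 62
f 66 64 62
f 62 67 66
f 66 65 64
f 67 65 66



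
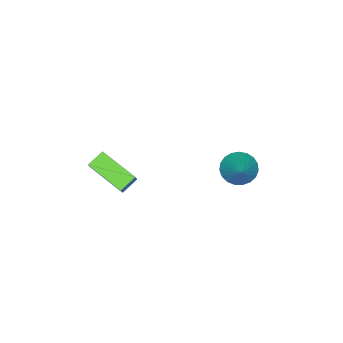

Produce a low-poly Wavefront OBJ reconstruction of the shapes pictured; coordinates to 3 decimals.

v 2.953 -0.4 -0.068
v 2.953 -2.052 0.621
v 2.227 -0.23 0.339
v 2.227 -1.882 1.028
v 3.493 -0.058 0.752
v 3.493 -1.71 1.441
v 2.767 0.112 1.159
v 2.767 -1.54 1.848
v -2.749 1.314 -2.105
v -2.428 1.752 -2.732
v -1.591 2.226 -0.875
v -2.691 1.952 -2.633
v -2.964 2.042 -2.442
v -3.2 2.005 -2.193
v -3.358 1.849 -1.928
v -3.411 1.601 -1.695
v -3.349 1.303 -1.532
v -3.184 1.007 -1.468
v -2.943 0.764 -1.515
v -2.669 0.616 -1.663
v -2.409 0.589 -1.888
v -2.207 0.687 -2.151
v -2.099 0.894 -2.405
v -2.104 1.173 -2.608
v -2.22 1.477 -2.724
f 2 4 1
f 5 2 1
f 1 4 3
f 3 5 1
f 2 8 4
f 6 2 5
f 6 8 2
f 4 8 3
f 7 5 3
f 3 8 7
f 7 6 5
f 8 6 7
f 10 9 12
f 10 12 11
f 12 9 13
f 12 13 11
f 13 9 14
f 13 14 11
f 14 9 15
f 14 15 11
f 15 9 16
f 15 16 11
f 16 9 17
f 16 17 11
f 17 9 18
f 17 18 11
f 18 9 19
f 18 19 11
f 19 9 20
f 19 20 11
f 20 9 21
f 20 21 11
f 21 9 22
f 21 22 11
f 22 9 23
f 22 23 11
f 23 9 24
f 23 24 11
f 24 9 25
f 24 25 11
f 25 9 10
f 25 10 11

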